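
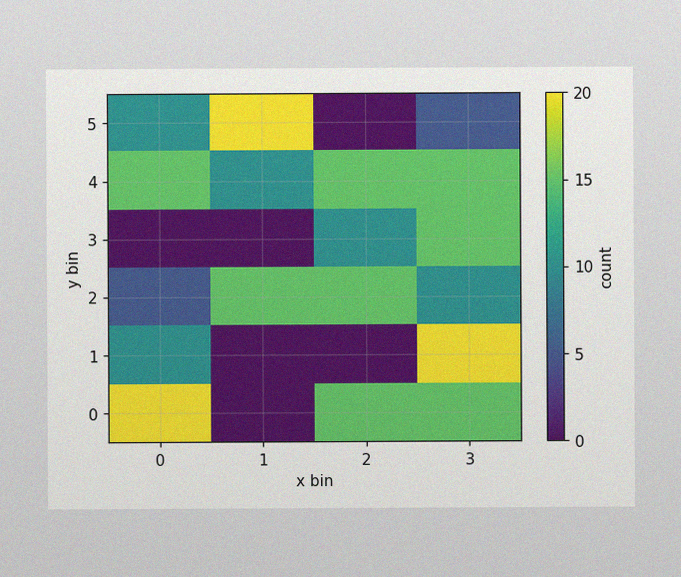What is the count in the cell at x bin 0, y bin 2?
5

The image has some photo noise and uneven lighting. Matching the cell (0, 2) against the colorbar gives 5.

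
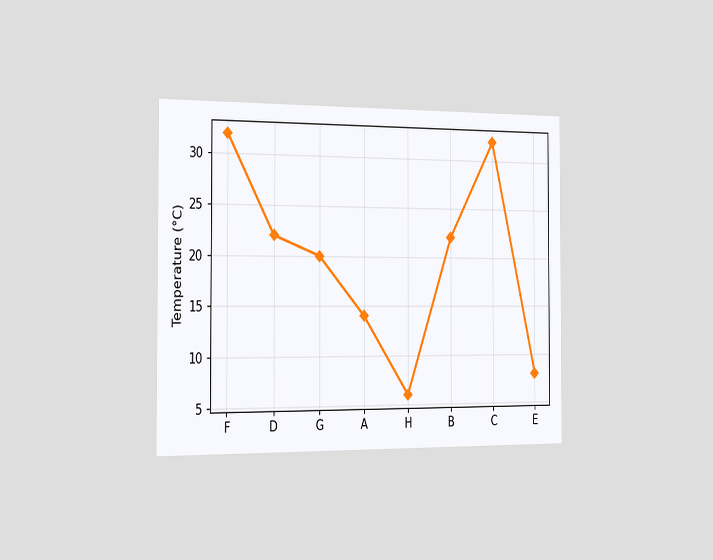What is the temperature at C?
The chart is viewed slightly from the left. At C, the line is at 32°C.

32°C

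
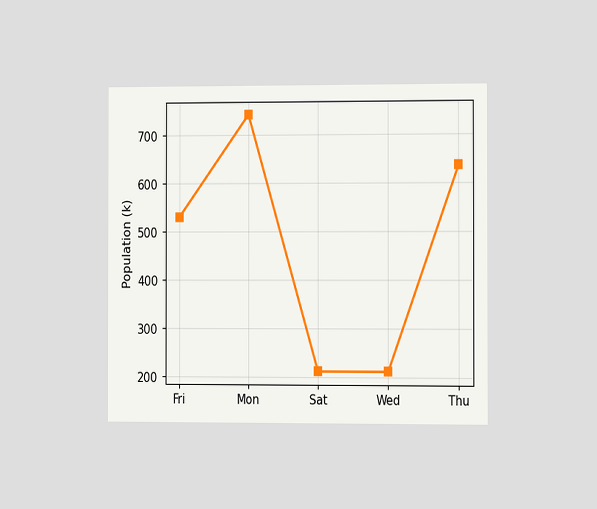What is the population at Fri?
The chart is viewed slightly from the right. At Fri, the line is at 530k.

530k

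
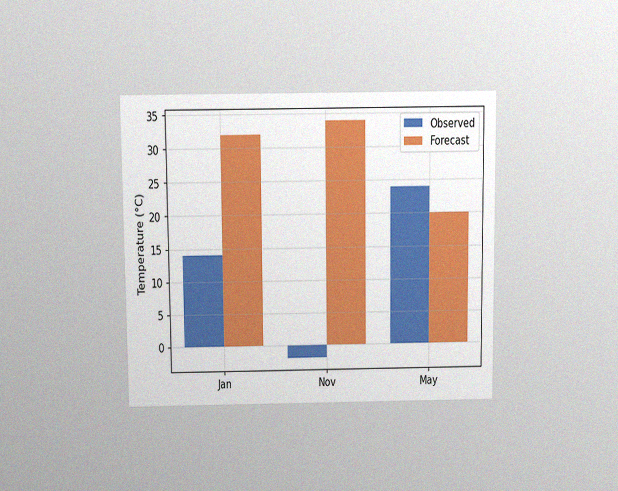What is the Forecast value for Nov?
The chart is viewed slightly from above, with some photo noise. The Forecast bar at Nov reaches 34°C on the y-axis.

34°C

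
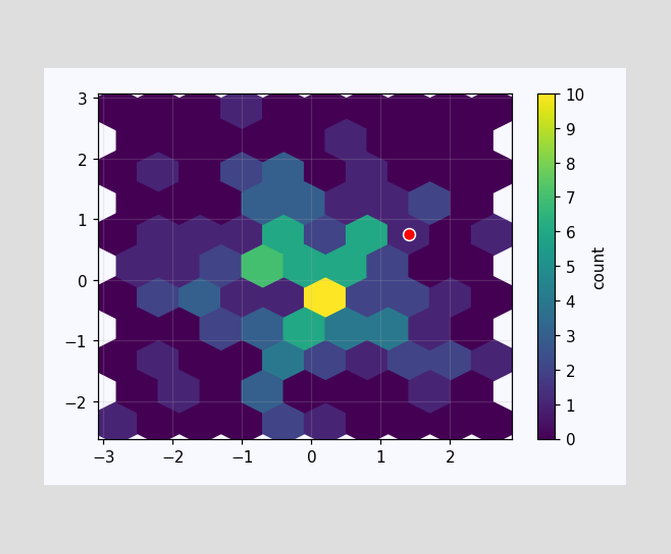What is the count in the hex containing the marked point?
The marked hex reads 1 on the colorbar.

1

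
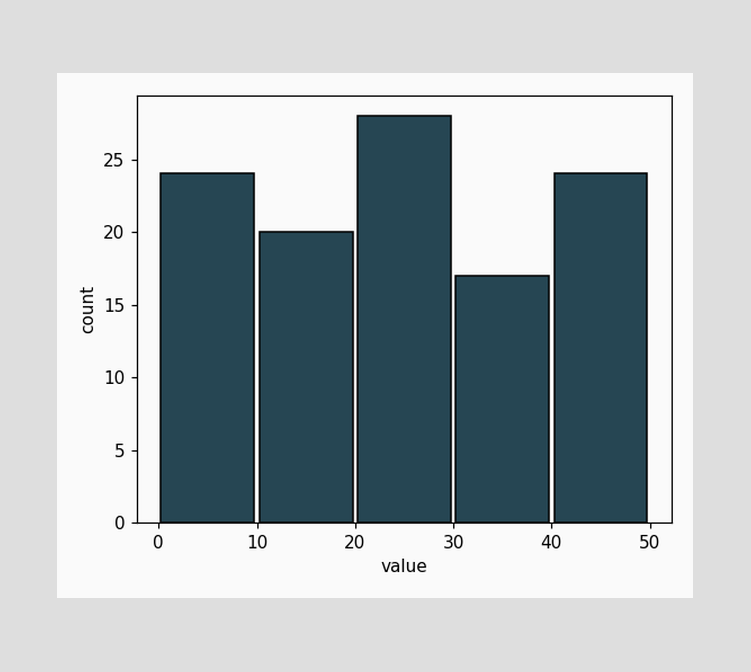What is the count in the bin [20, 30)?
28

The [20, 30) bin has height 28.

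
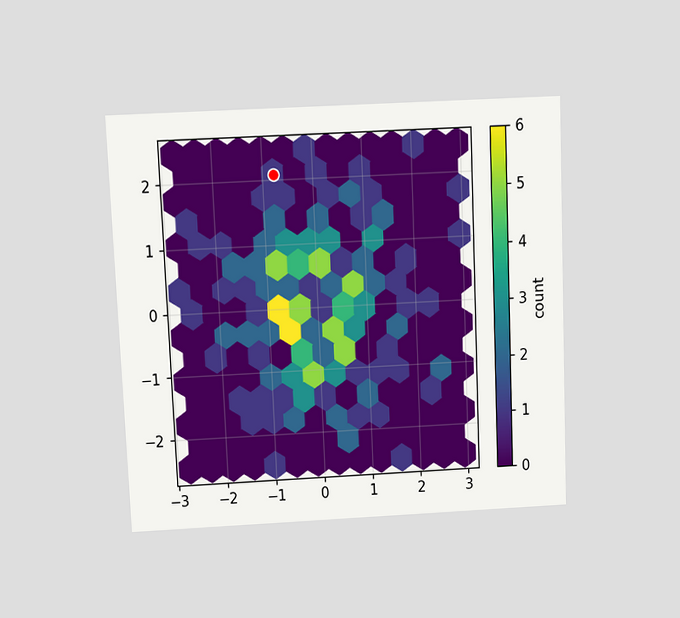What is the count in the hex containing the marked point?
1

The chart is tilted about 2° counter-clockwise and viewed slightly from above. The marked hex reads 1 on the colorbar.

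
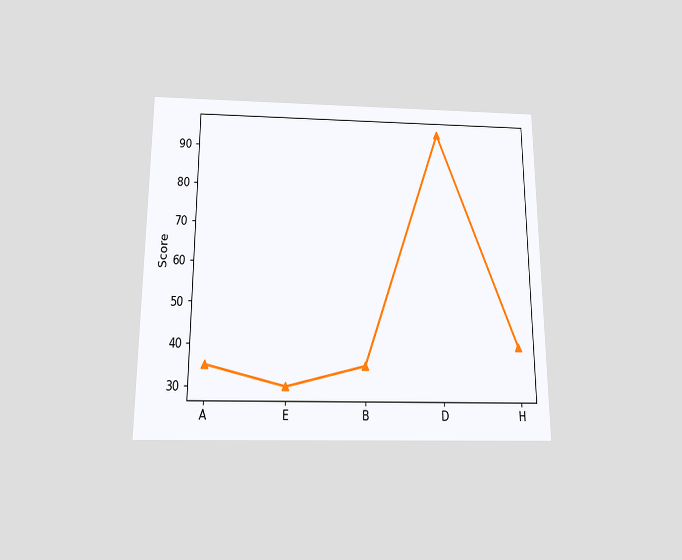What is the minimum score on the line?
30

The chart is viewed slightly from below. The lowest point is at E, and reading across to the y-axis gives 30.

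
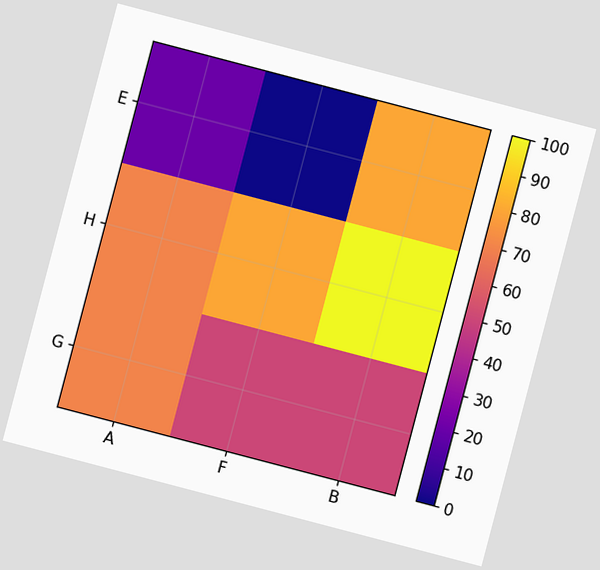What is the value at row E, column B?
80

The chart is tilted about 15° clockwise. Matching cell (E, B) against the colorbar gives 80.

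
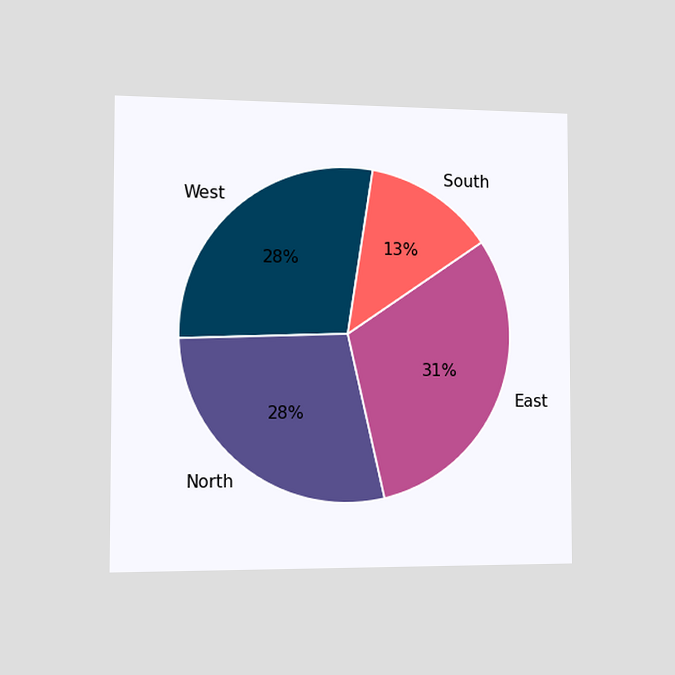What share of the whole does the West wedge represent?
28%

The chart is viewed slightly from the left. The West slice takes up 28% of the pie.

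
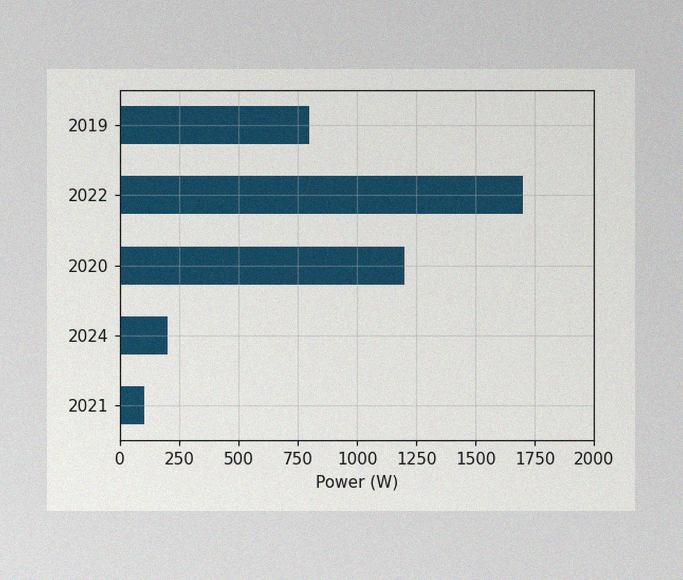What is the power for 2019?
The image has some photo noise and uneven lighting. Reading along the chart's x-axis, the 2019 bar reaches 800W.

800W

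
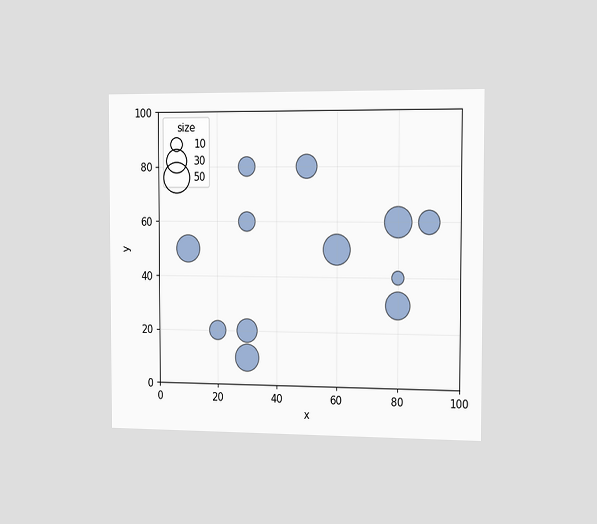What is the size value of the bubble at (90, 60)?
The chart is viewed slightly from the right. Matching the bubble at (90, 60) against the size legend gives 30.

30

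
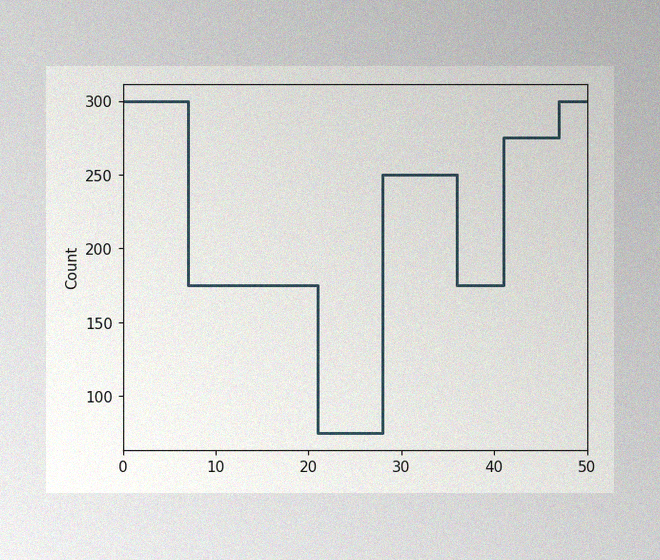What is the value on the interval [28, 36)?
The image has some photo noise and uneven lighting. On [28, 36) the step sits at 250.

250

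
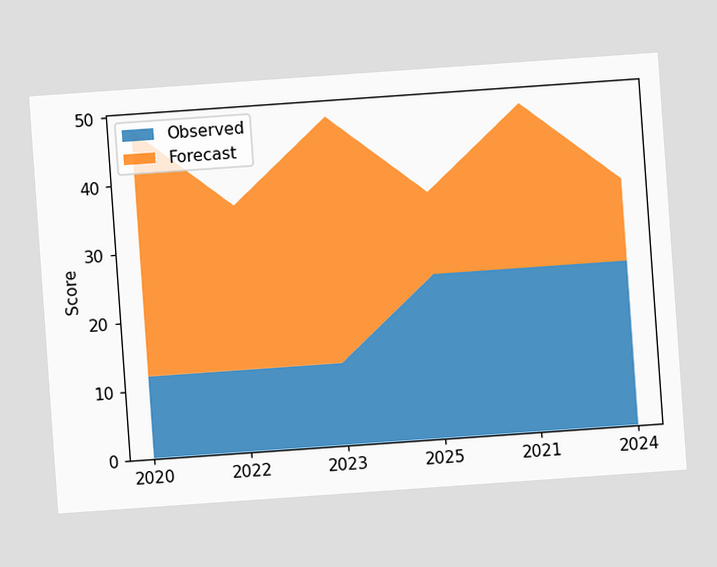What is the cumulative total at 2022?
36

The chart is tilted about 4° counter-clockwise. The stacked total at 2022 reaches 36.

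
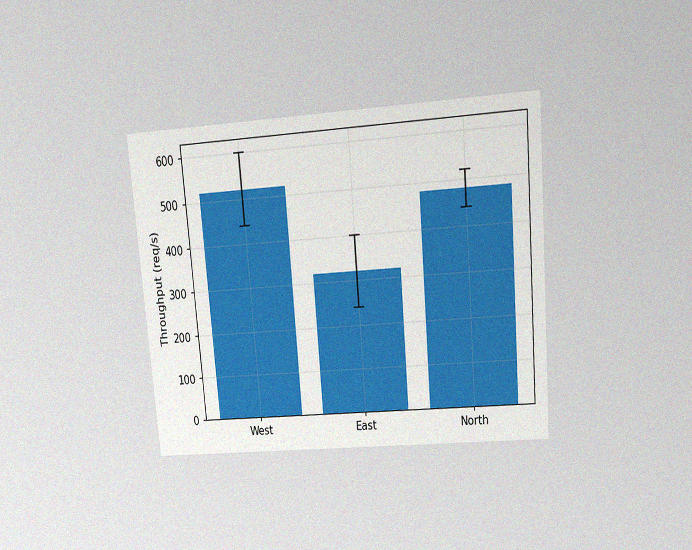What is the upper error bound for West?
The chart is tilted about 5° counter-clockwise and viewed at a slight angle, with some photo noise. The West bar's upper whisker reaches 600req/s.

600req/s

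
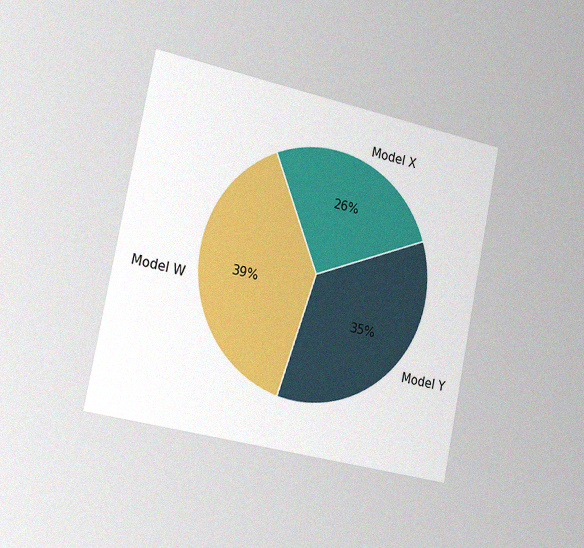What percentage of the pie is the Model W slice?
The chart is tilted about 11° clockwise and viewed slightly from the left, with some photo noise. The Model W slice takes up 39% of the pie.

39%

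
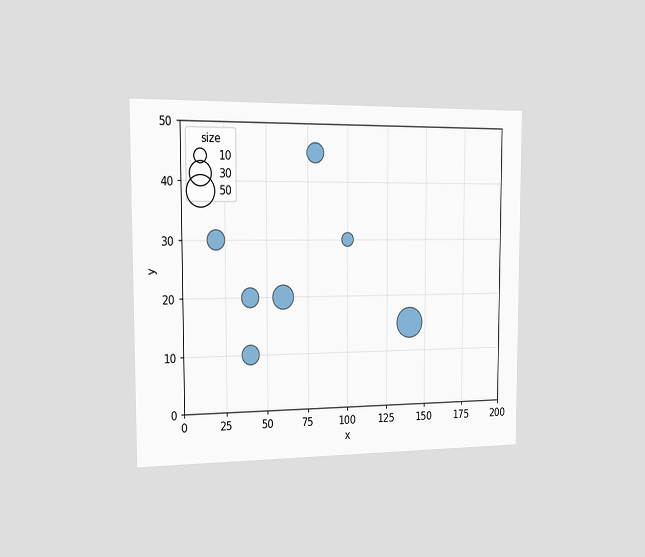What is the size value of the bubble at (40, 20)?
The chart is viewed slightly from the left. Matching the bubble at (40, 20) against the size legend gives 20.

20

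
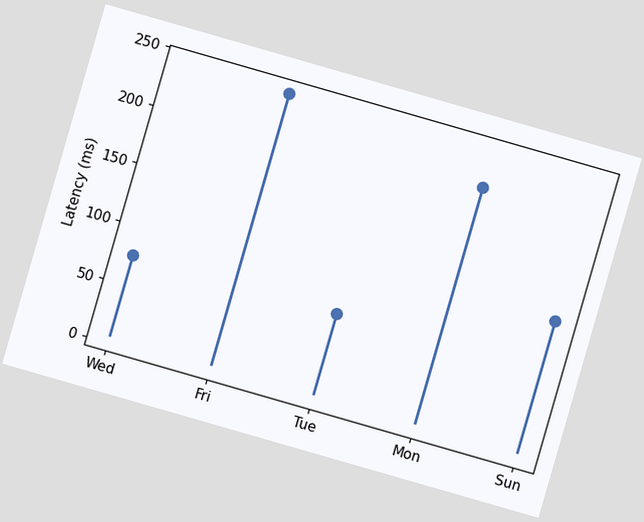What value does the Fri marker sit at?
The chart is tilted about 16° clockwise. The Fri marker sits at 240ms.

240ms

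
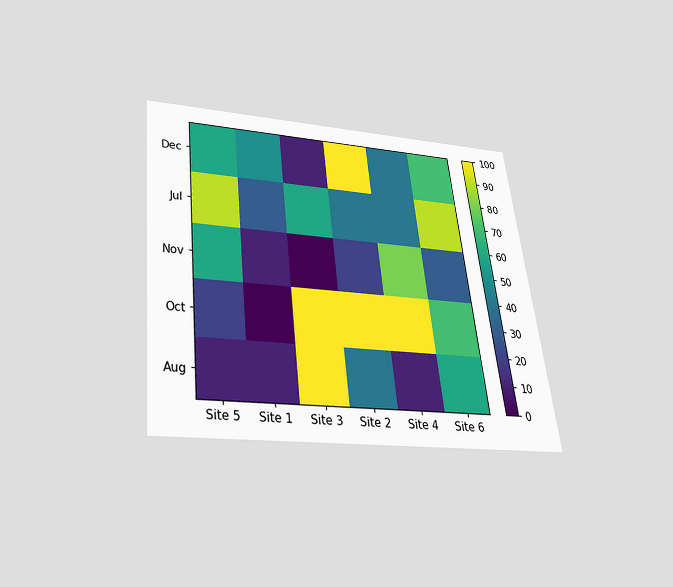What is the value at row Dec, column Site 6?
70

The chart is tilted about 6° counter-clockwise and viewed slightly from below. Matching cell (Dec, Site 6) against the colorbar gives 70.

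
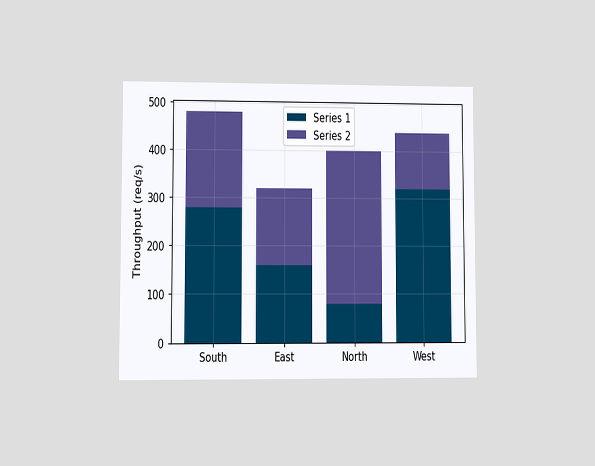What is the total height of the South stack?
The chart is viewed at a slight angle. The South stack's top reaches 480req/s on the y-axis.

480req/s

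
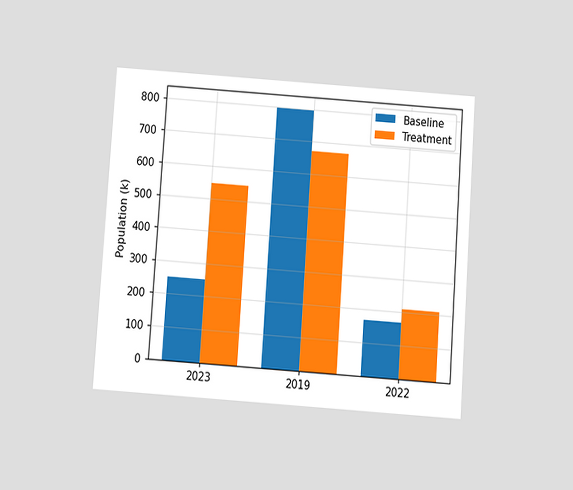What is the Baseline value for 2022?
The chart is tilted about 4° clockwise and viewed slightly from below. The Baseline bar at 2022 reaches 168k on the y-axis.

168k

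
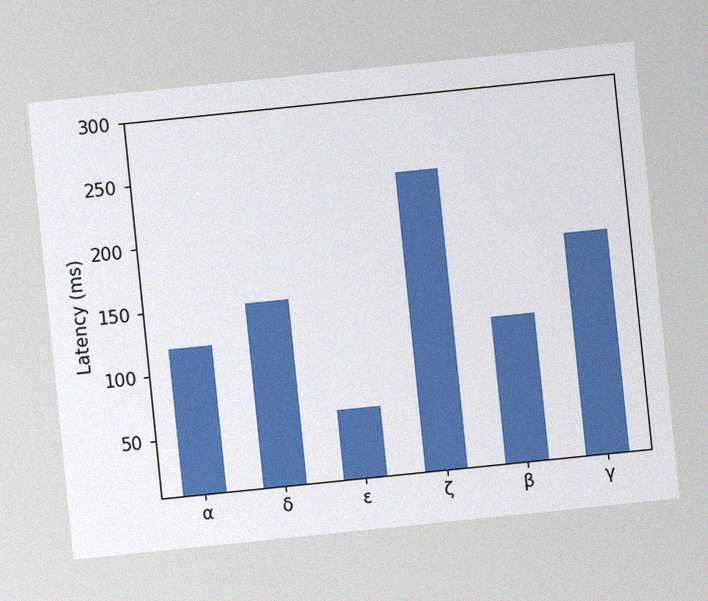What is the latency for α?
120ms

The chart is tilted about 6° counter-clockwise, with some photo noise. Reading along the chart's y-axis, the α bar reaches 120ms.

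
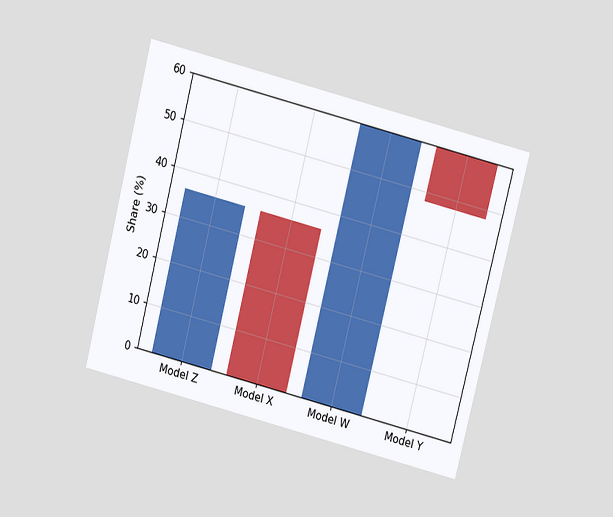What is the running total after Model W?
The chart is tilted about 14° clockwise and viewed slightly from above. After Model W the running total reaches 60%.

60%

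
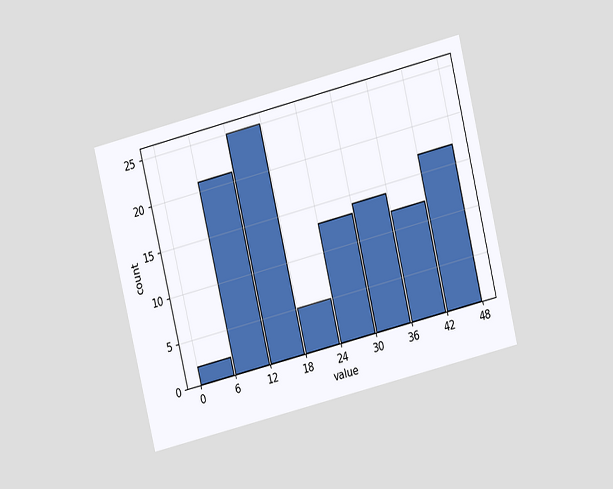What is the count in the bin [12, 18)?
25

The chart is tilted about 14° counter-clockwise and viewed at a slight angle. The [12, 18) bin has height 25.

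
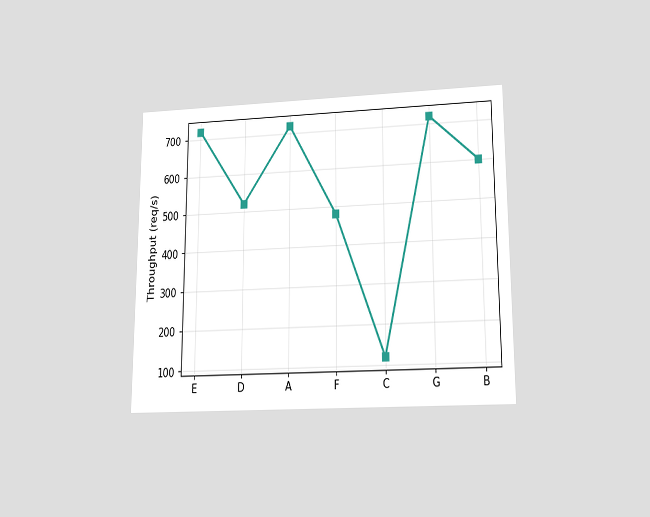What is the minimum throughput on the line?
The chart is viewed slightly from below. The lowest point is at C, and reading across to the y-axis gives 120req/s.

120req/s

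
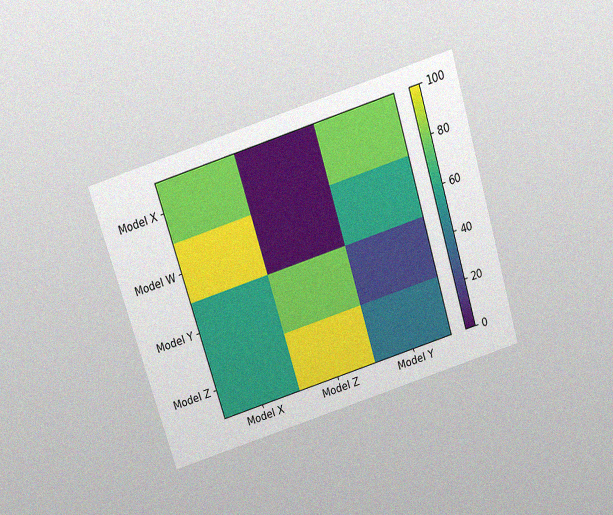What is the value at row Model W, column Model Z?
The chart is tilted about 17° counter-clockwise and viewed slightly from above, with some photo noise. Matching cell (Model W, Model Z) against the colorbar gives 0.

0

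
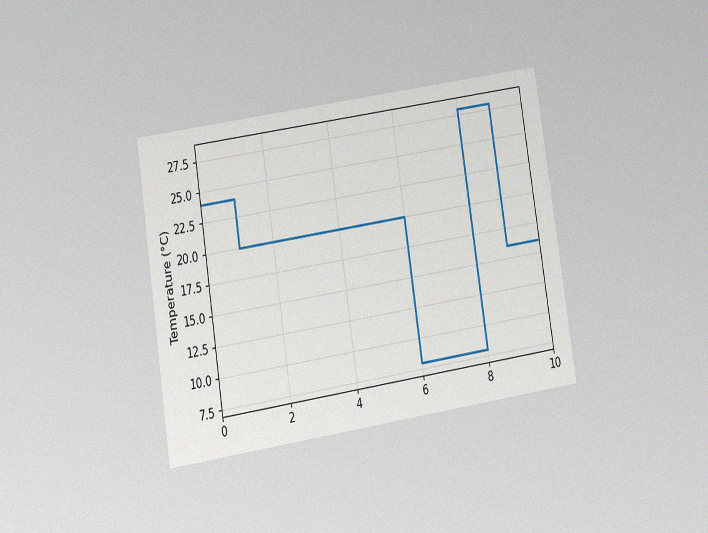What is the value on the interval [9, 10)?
16°C

The chart is tilted about 9° counter-clockwise and viewed at a slight angle, with some photo noise. On [9, 10) the step sits at 16°C.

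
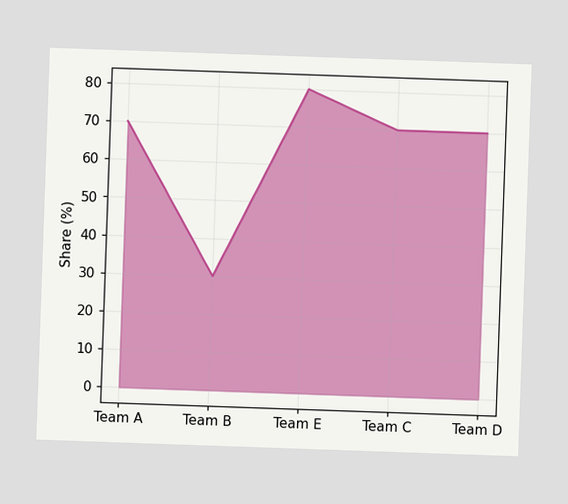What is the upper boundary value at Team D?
At Team D the upper boundary is at 70%.

70%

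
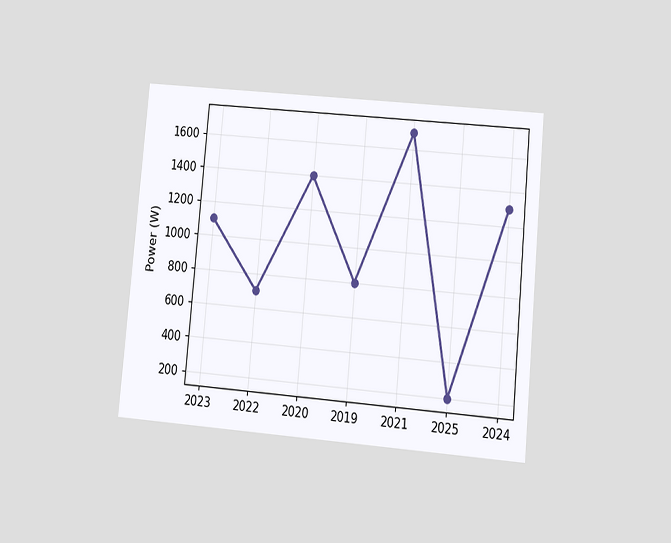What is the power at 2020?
The chart is tilted about 5° clockwise and viewed at a slight angle. At 2020, the line is at 1400W.

1400W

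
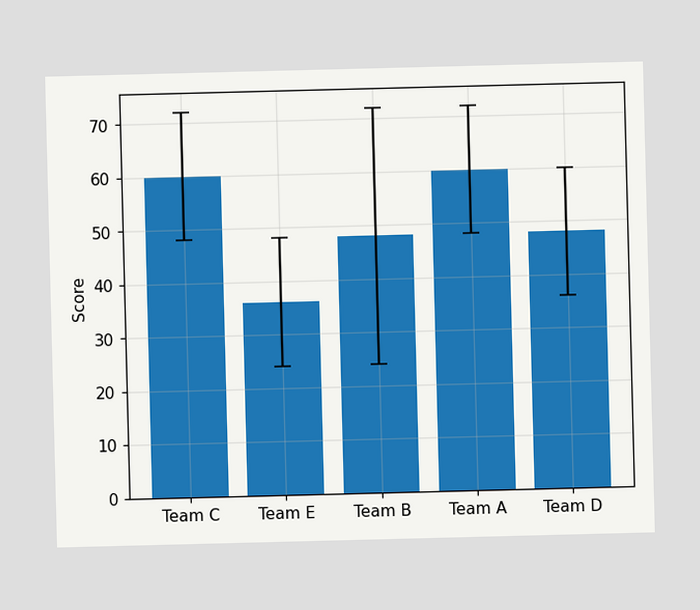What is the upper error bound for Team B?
The Team B bar's upper whisker reaches 72.

72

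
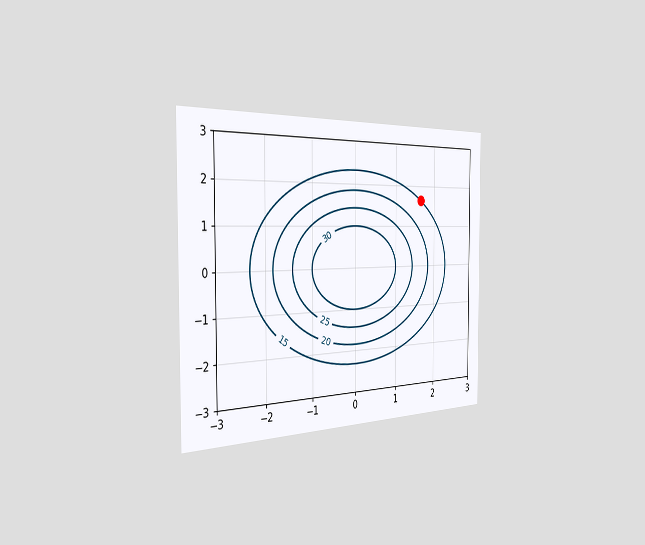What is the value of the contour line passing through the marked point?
The chart is viewed slightly from the left. The marked point sits on the contour labelled 15.

15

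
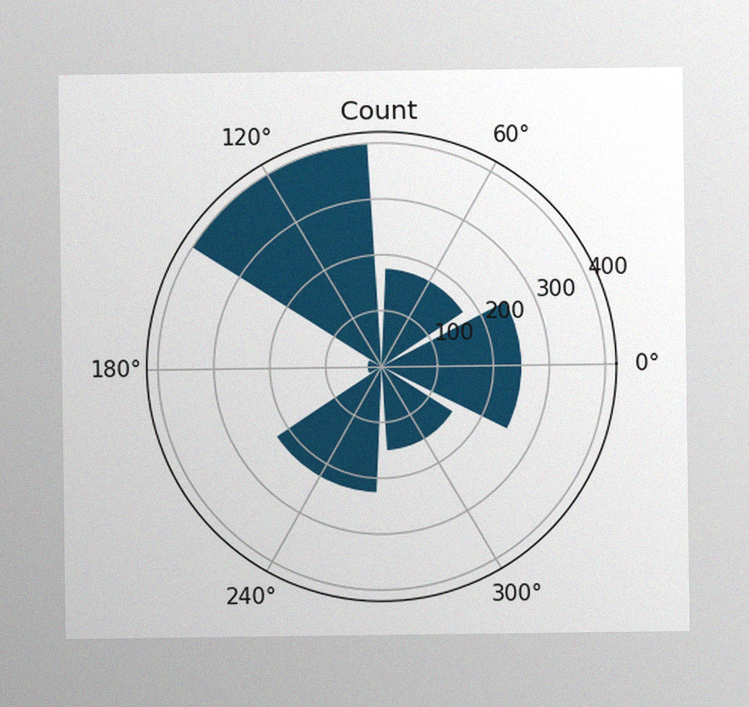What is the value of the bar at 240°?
225

The image has some photo noise and uneven lighting. The bar at 240° reaches 225 on the radial axis.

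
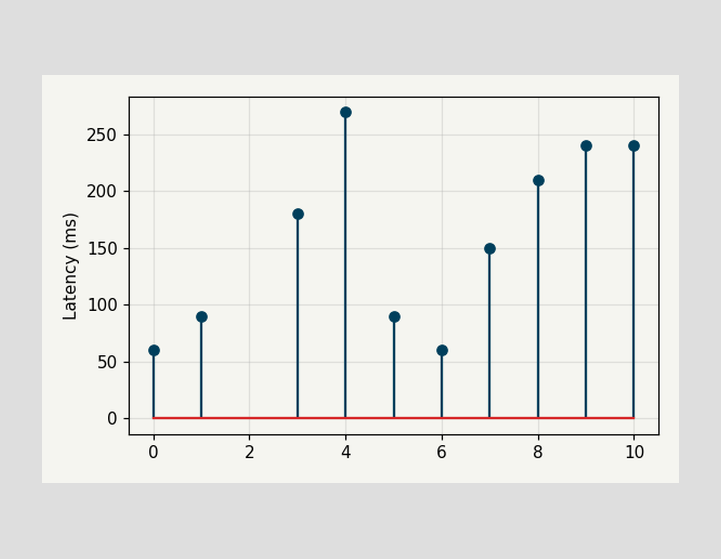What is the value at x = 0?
The stem at x=0 reaches 60ms.

60ms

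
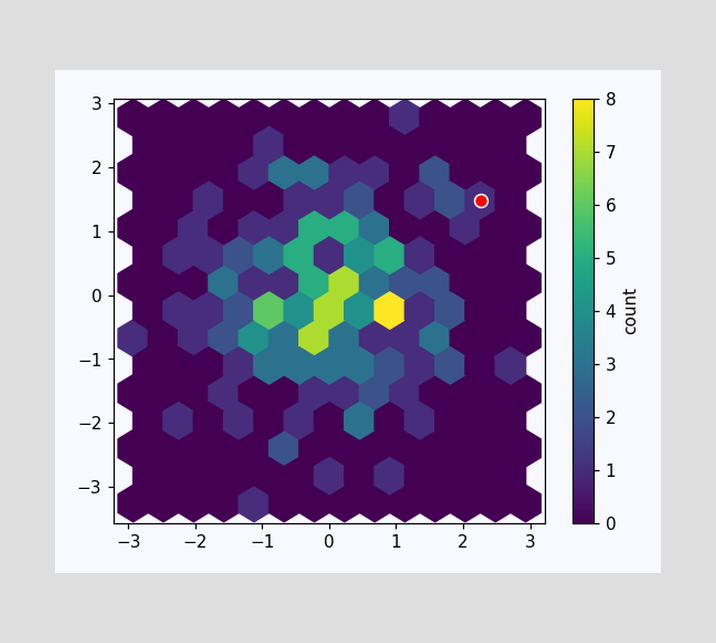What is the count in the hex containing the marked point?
1

The marked hex reads 1 on the colorbar.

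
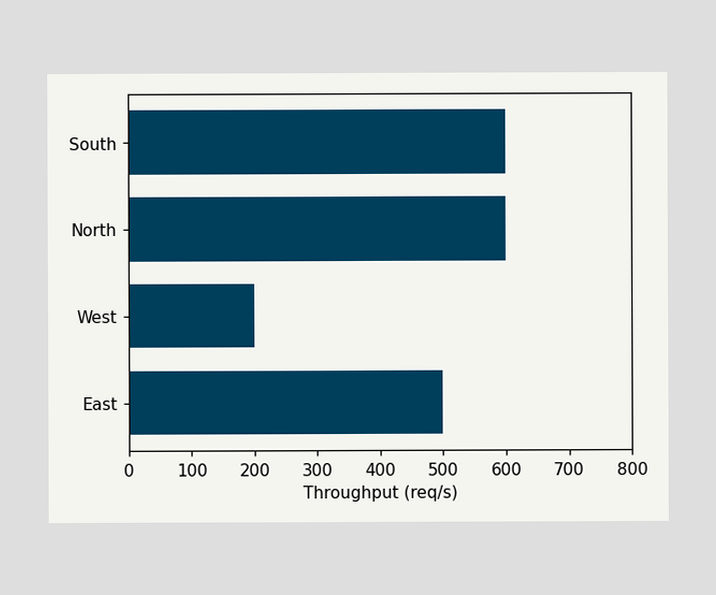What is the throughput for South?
600req/s

Reading along the chart's x-axis, the South bar reaches 600req/s.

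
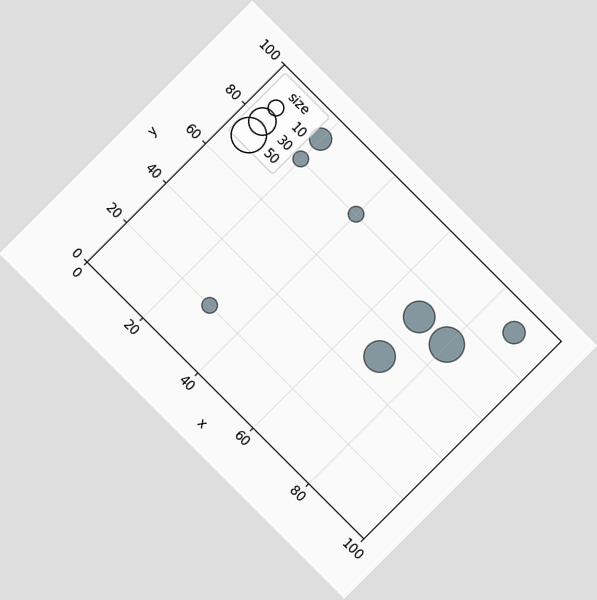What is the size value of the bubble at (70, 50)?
The chart is tilted about 45° clockwise. Matching the bubble at (70, 50) against the size legend gives 40.

40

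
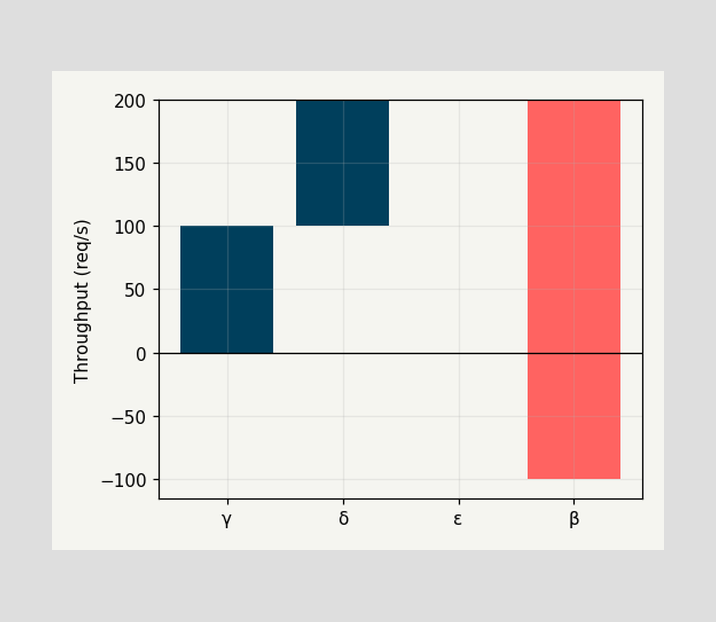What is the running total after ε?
After ε the running total reaches 200req/s.

200req/s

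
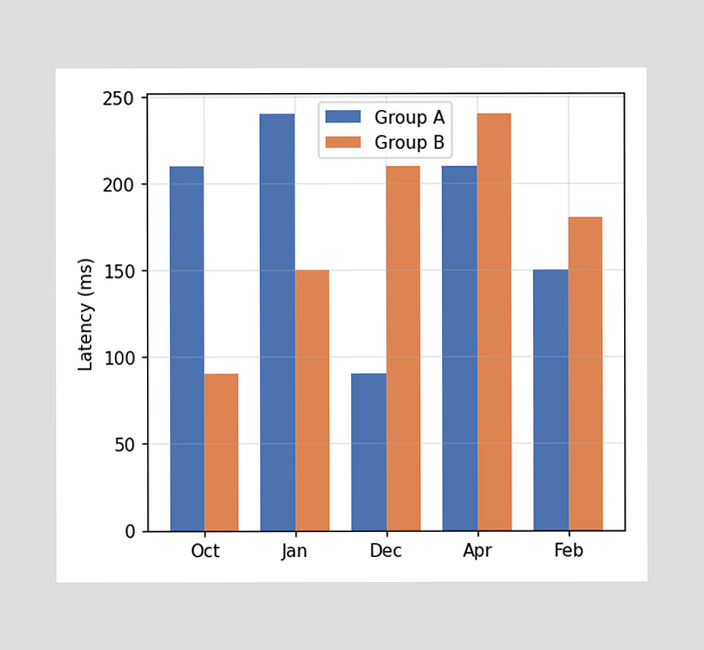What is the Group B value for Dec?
The Group B bar at Dec reaches 210ms on the y-axis.

210ms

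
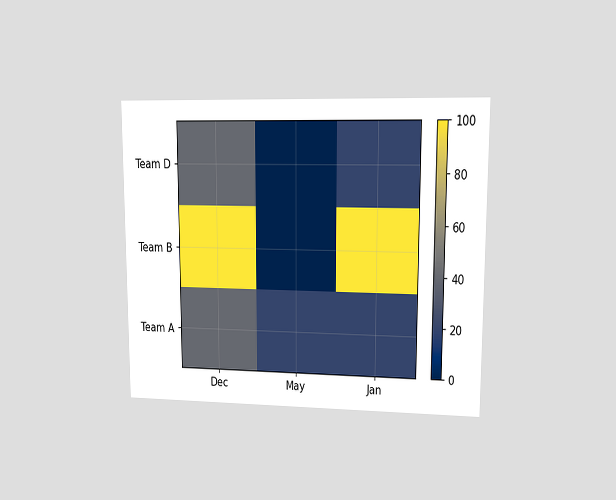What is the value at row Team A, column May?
20

The chart is viewed at a slight angle. Matching cell (Team A, May) against the colorbar gives 20.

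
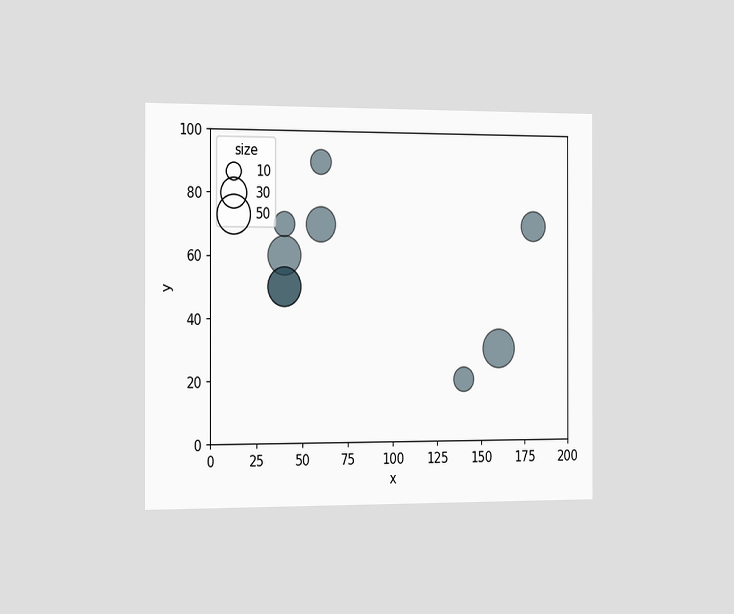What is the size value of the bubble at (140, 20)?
20

The chart is viewed slightly from the left. Matching the bubble at (140, 20) against the size legend gives 20.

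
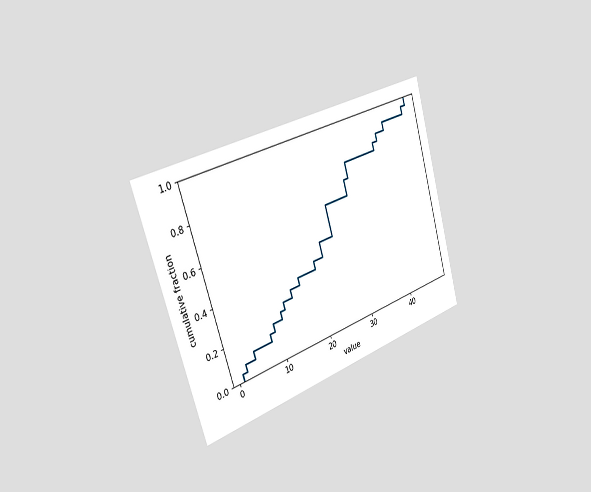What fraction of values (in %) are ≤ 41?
The chart is tilted about 17° counter-clockwise and viewed slightly from the left. At x=41 the ECDF step is at 92%.

92%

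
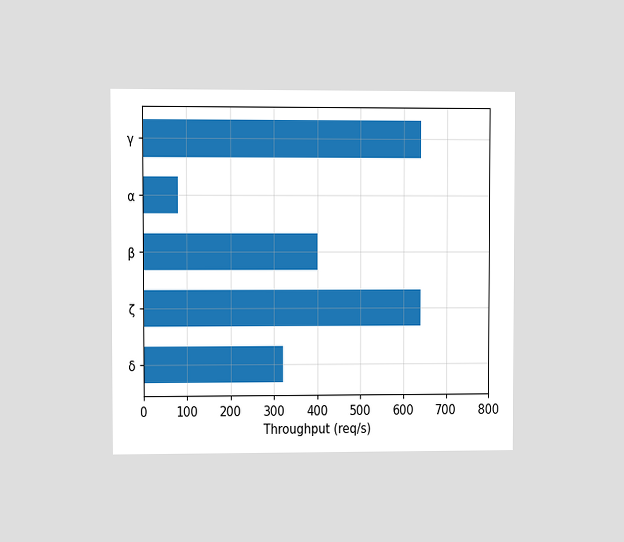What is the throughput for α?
The chart is viewed at a slight angle. Reading along the chart's x-axis, the α bar reaches 80req/s.

80req/s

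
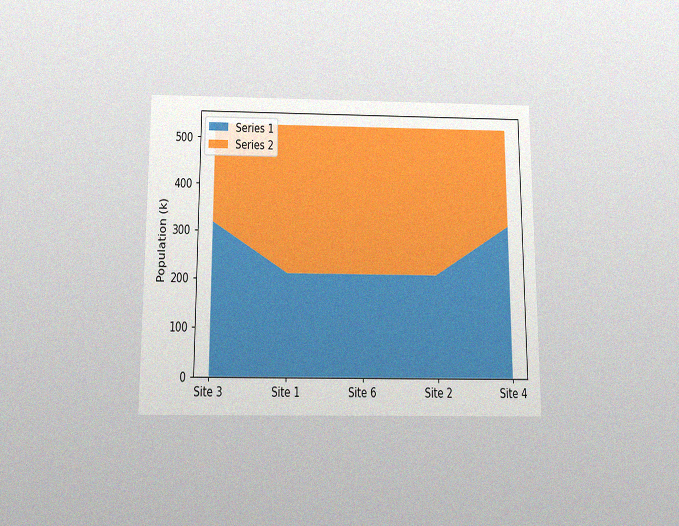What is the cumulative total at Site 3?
530k

The chart is viewed slightly from below, with some photo noise. The stacked total at Site 3 reaches 530k.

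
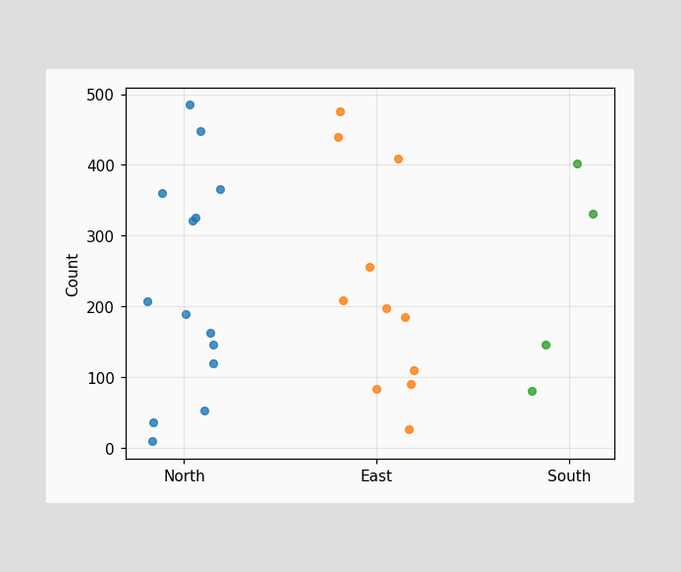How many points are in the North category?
14

Counting the markers in the North column gives 14.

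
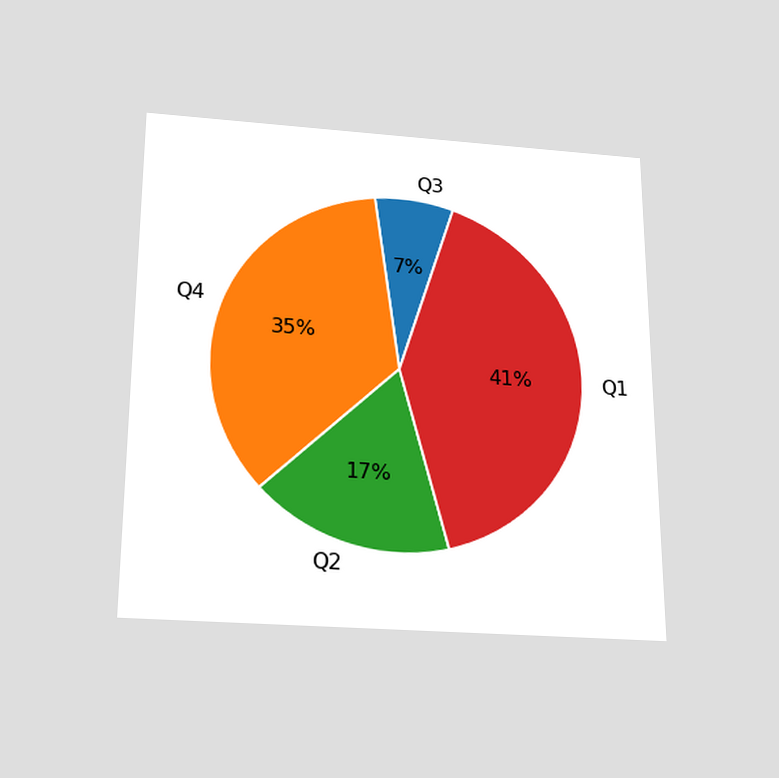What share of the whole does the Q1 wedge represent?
41%

The chart is viewed slightly from below. The Q1 slice takes up 41% of the pie.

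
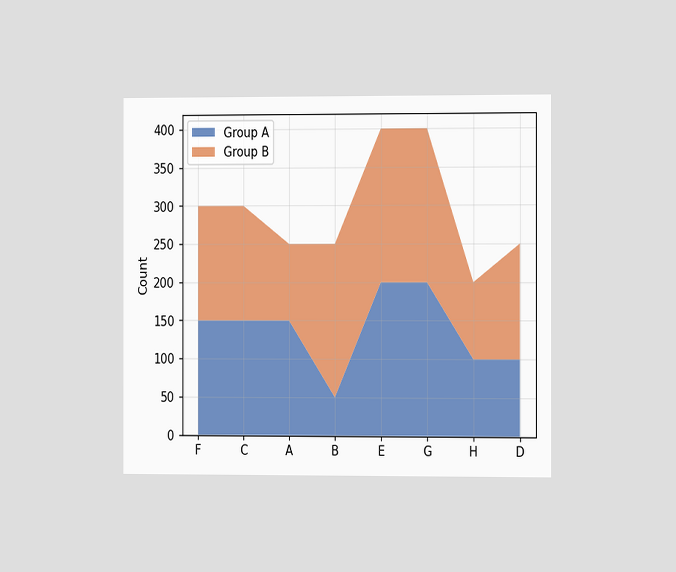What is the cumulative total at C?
The chart is viewed slightly from the right. The stacked total at C reaches 300.

300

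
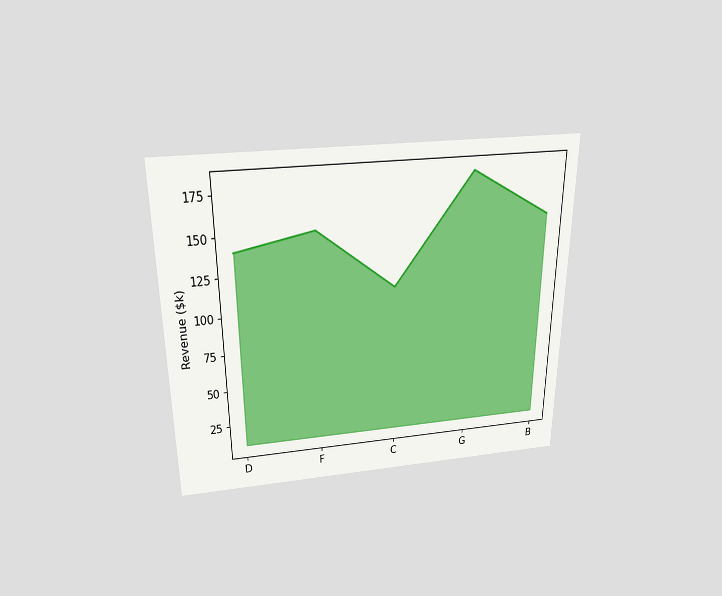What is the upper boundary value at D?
$140k

The chart is viewed slightly from above. At D the upper boundary is at $140k.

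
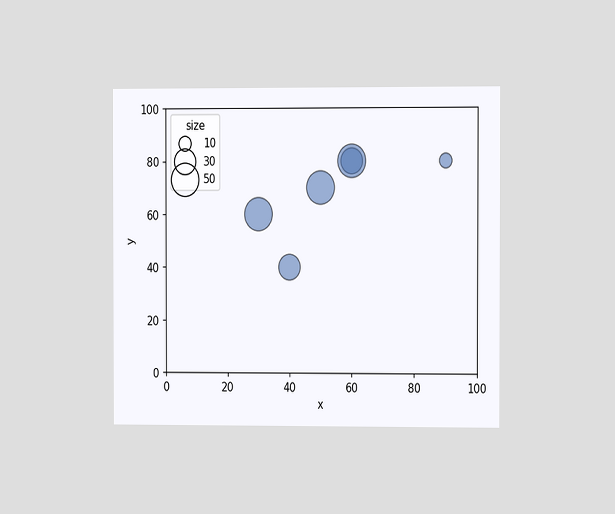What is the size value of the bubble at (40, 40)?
30

The chart is viewed slightly from the right. Matching the bubble at (40, 40) against the size legend gives 30.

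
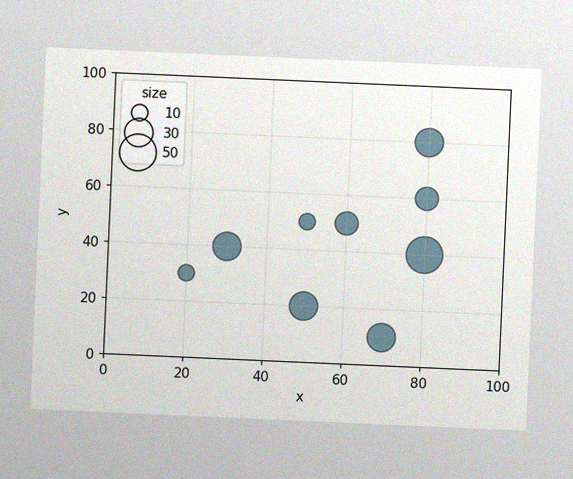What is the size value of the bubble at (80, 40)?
The chart is tilted about 3° clockwise, with some photo noise. Matching the bubble at (80, 40) against the size legend gives 50.

50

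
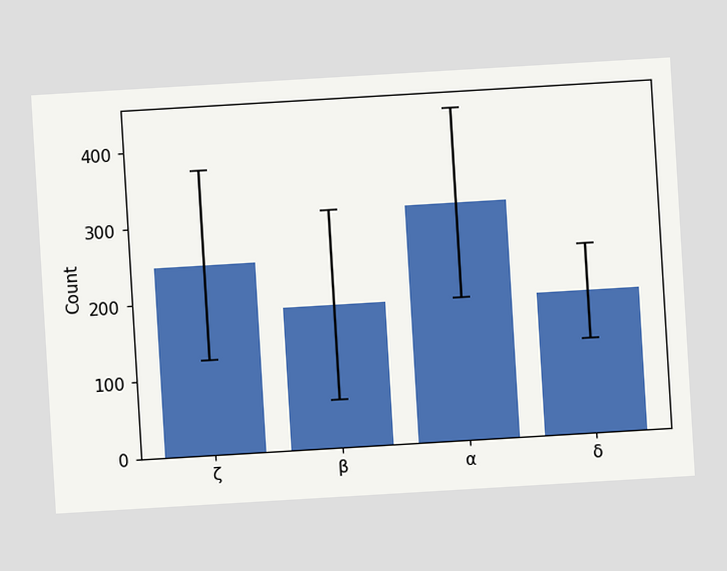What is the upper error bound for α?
The chart is tilted about 3° counter-clockwise. The α bar's upper whisker reaches 434.

434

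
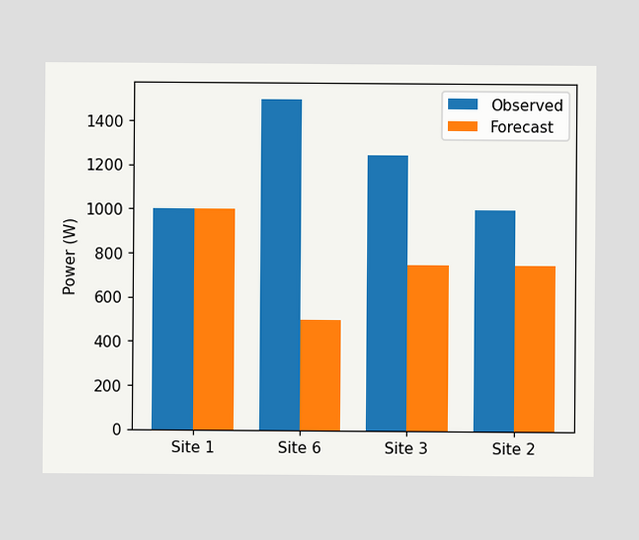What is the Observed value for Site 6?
The Observed bar at Site 6 reaches 1500W on the y-axis.

1500W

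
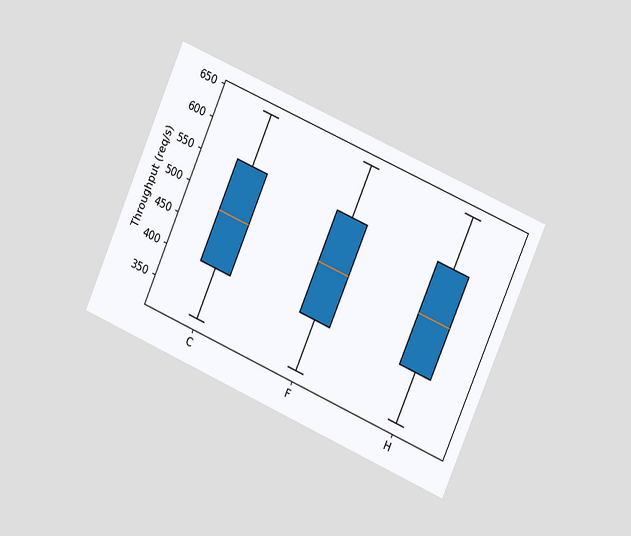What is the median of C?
The chart is tilted about 24° clockwise and viewed slightly from the right. The median line in the C box sits at 480req/s.

480req/s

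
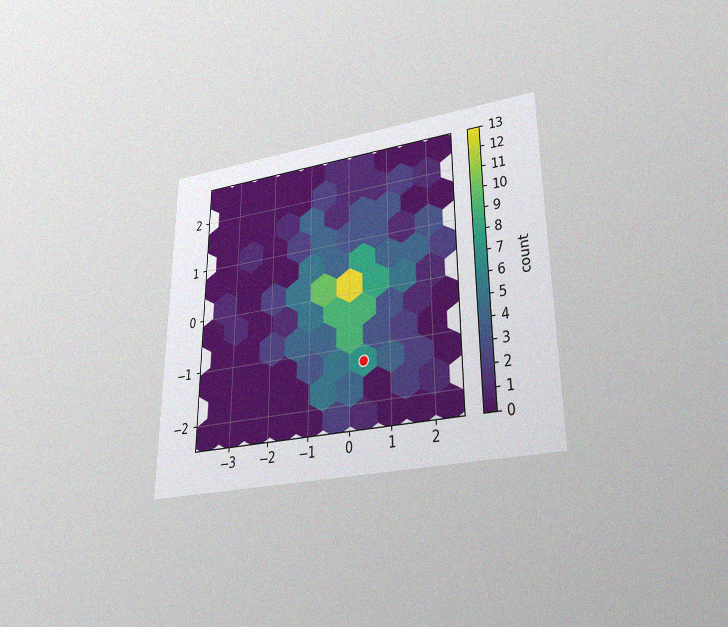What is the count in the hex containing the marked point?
7

The chart is viewed slightly from below, with some photo noise. The marked hex reads 7 on the colorbar.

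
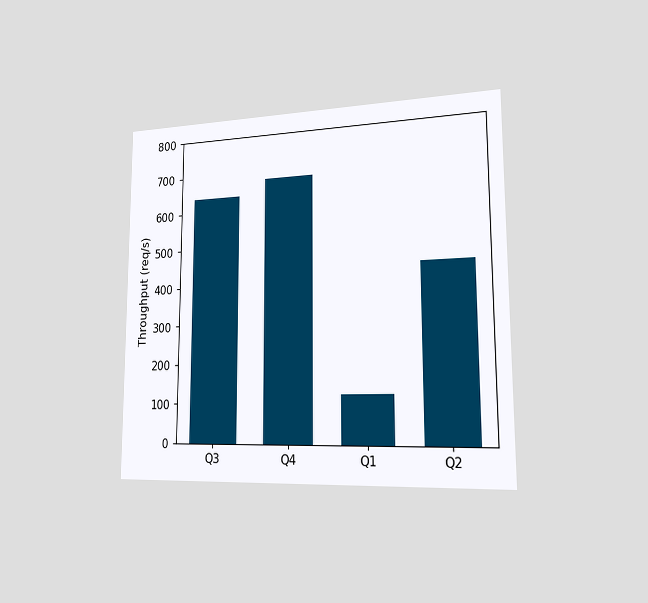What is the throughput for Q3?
The chart is viewed slightly from the right. Reading along the chart's y-axis, the Q3 bar reaches 640req/s.

640req/s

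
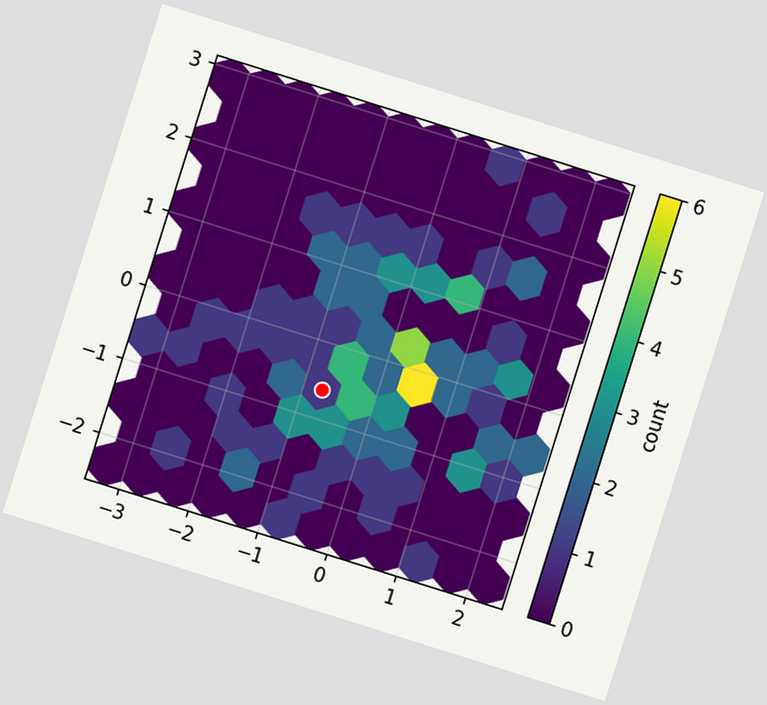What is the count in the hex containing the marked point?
1

The chart is tilted about 17° clockwise. The marked hex reads 1 on the colorbar.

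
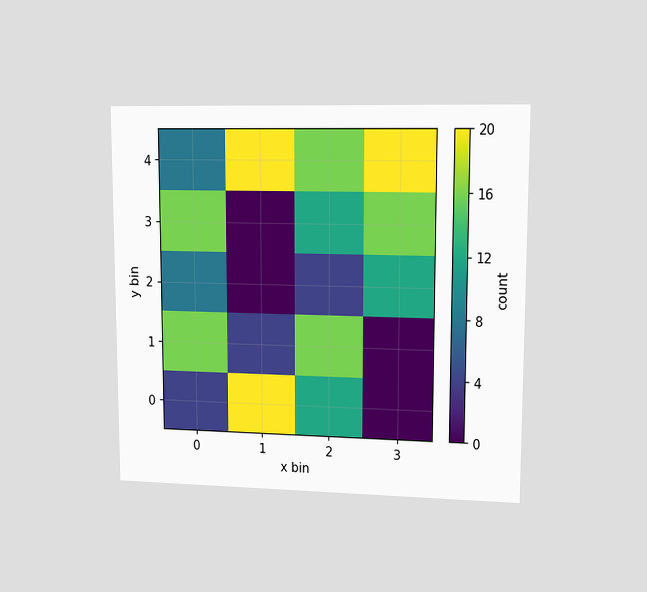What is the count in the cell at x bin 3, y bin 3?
The chart is viewed at a slight angle. Matching the cell (3, 3) against the colorbar gives 16.

16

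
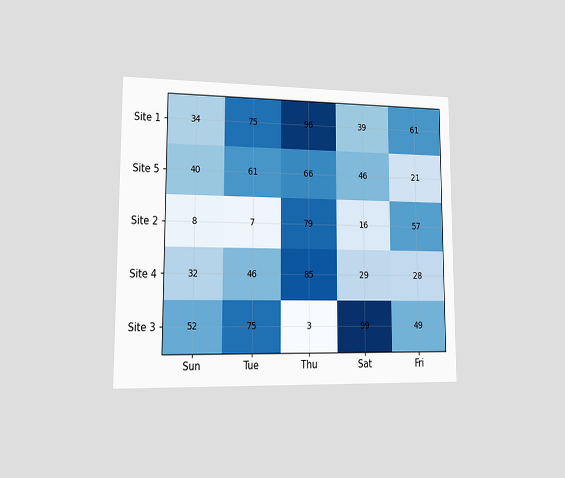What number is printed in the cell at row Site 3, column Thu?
The chart is viewed slightly from the left. The (Site 3, Thu) cell reads 3.

3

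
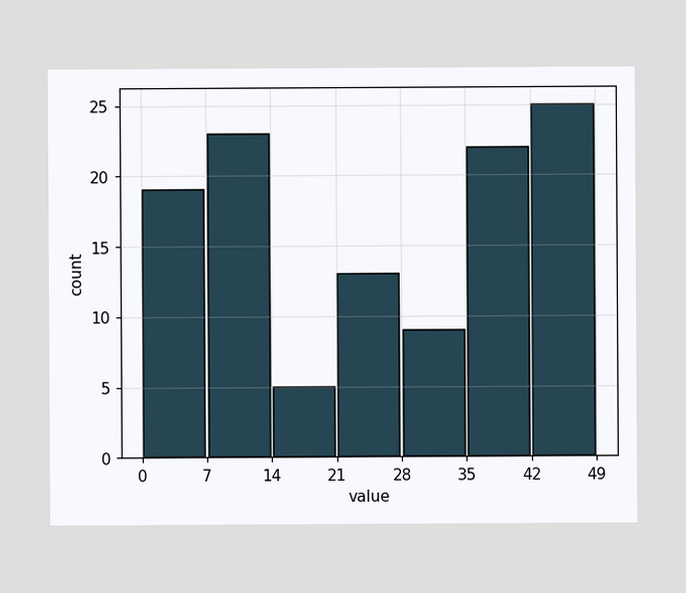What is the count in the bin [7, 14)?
The [7, 14) bin has height 23.

23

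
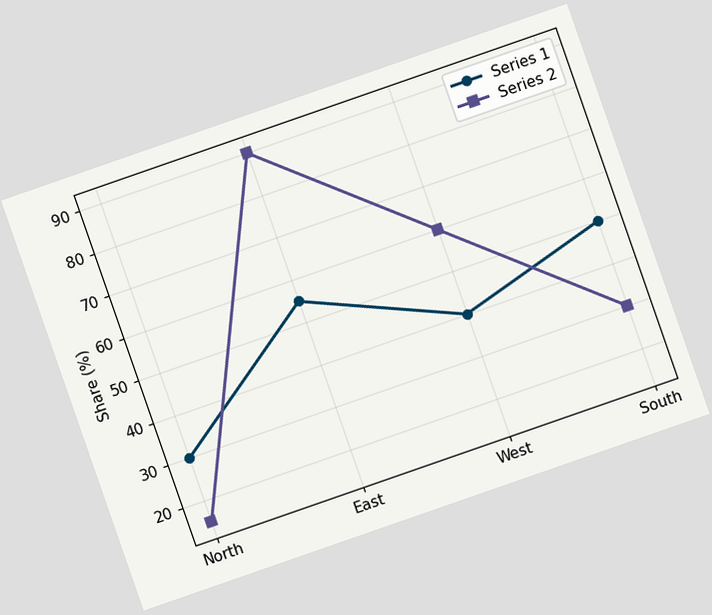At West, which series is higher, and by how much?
The chart is tilted about 19° counter-clockwise. At West, Series 2 sits above the other line by 20%.

Series 2, by 20%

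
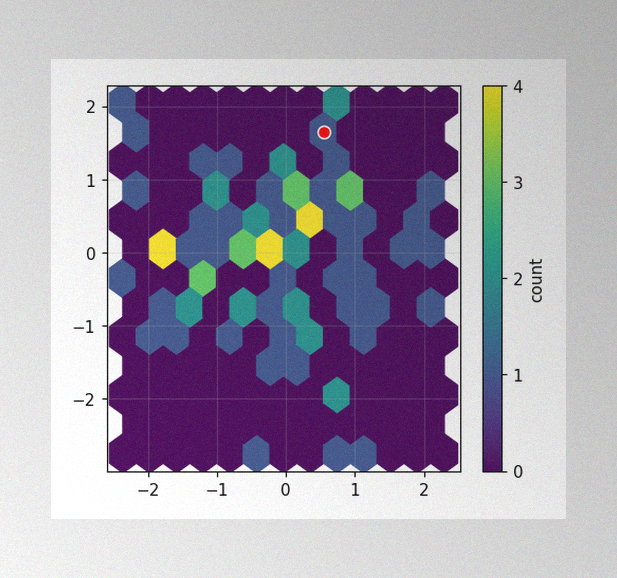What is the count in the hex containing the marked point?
The image has some photo noise and uneven lighting. The marked hex reads 1 on the colorbar.

1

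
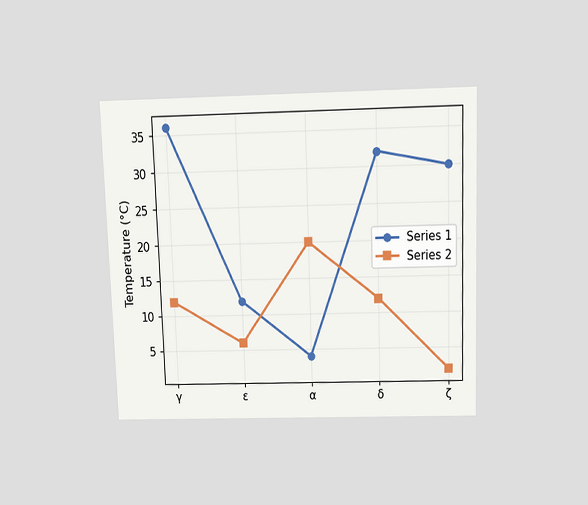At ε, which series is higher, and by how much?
Series 1, by 6°C

The chart is viewed slightly from above. At ε, Series 1 sits above the other line by 6°C.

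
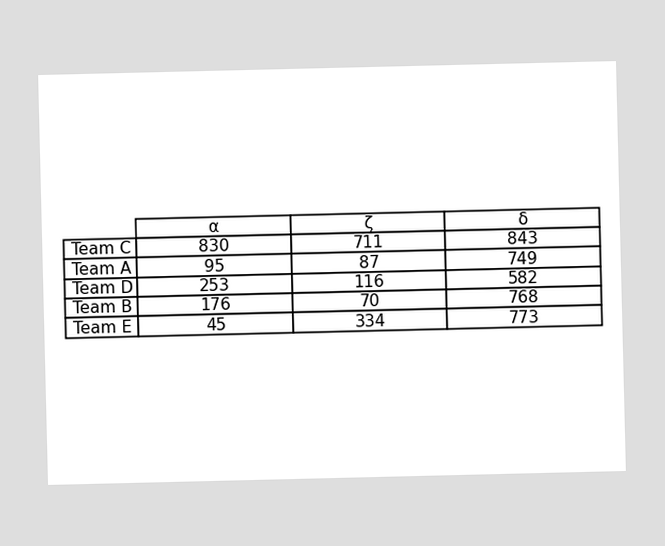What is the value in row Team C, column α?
The (Team C, α) cell reads 830.

830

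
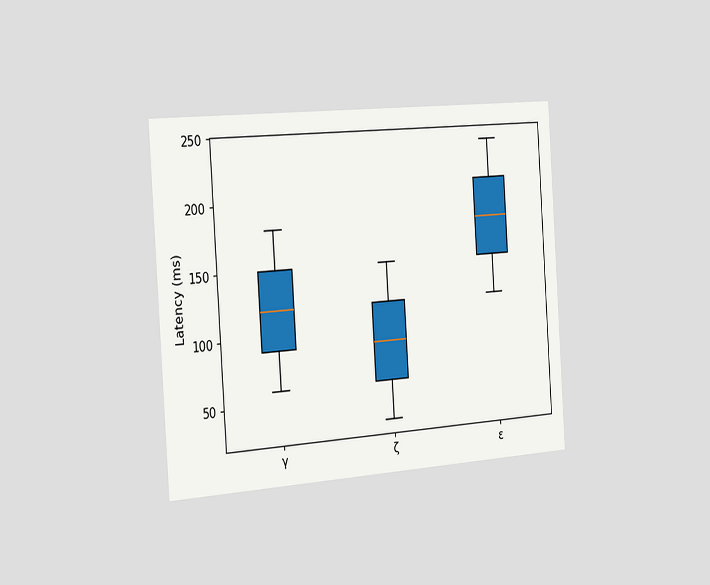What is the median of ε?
The chart is tilted about 4° counter-clockwise and viewed slightly from the left. The median line in the ε box sits at 180ms.

180ms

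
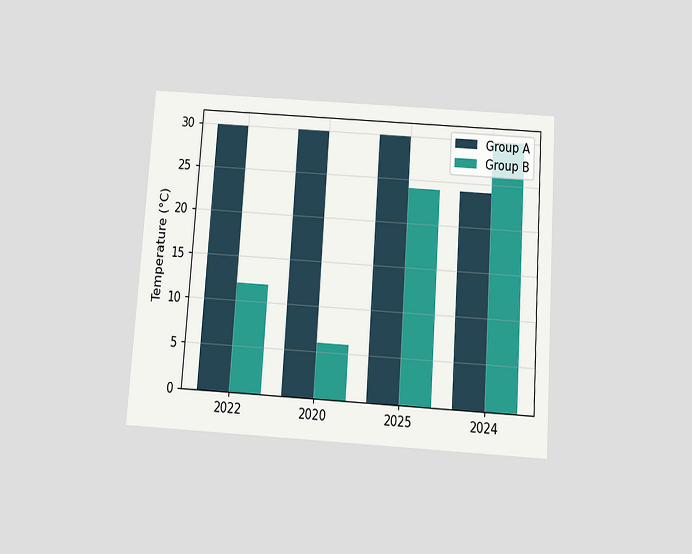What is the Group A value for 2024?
The chart is tilted about 4° clockwise and viewed slightly from below. The Group A bar at 2024 reaches 24°C on the y-axis.

24°C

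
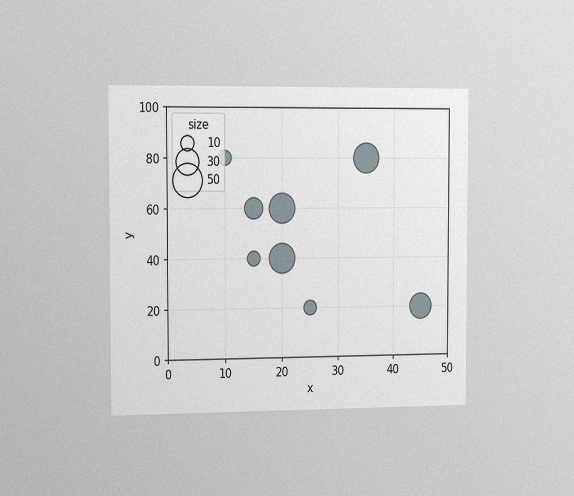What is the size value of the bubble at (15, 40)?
10

The chart is viewed slightly from the left, with some photo noise. Matching the bubble at (15, 40) against the size legend gives 10.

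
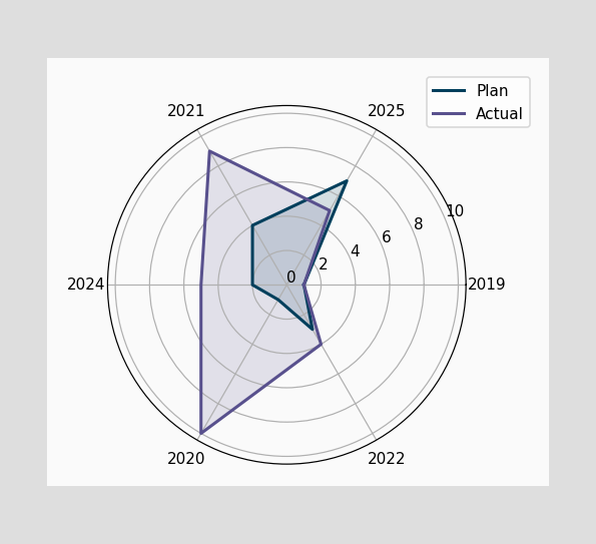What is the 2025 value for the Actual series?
5

On the 2025 axis, Actual reaches 5.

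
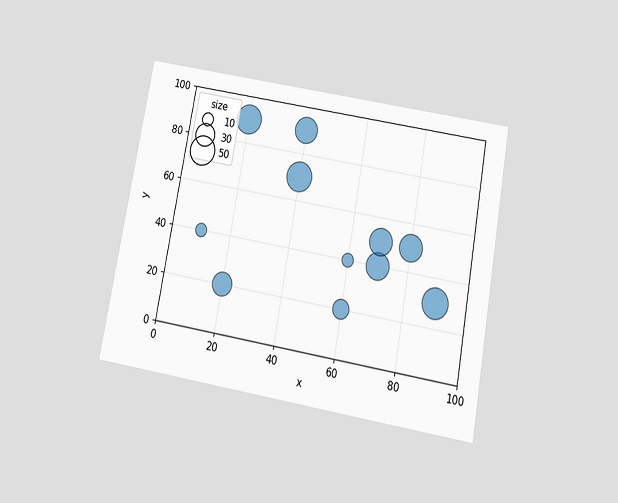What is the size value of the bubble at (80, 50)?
40

The chart is tilted about 10° clockwise and viewed slightly from below. Matching the bubble at (80, 50) against the size legend gives 40.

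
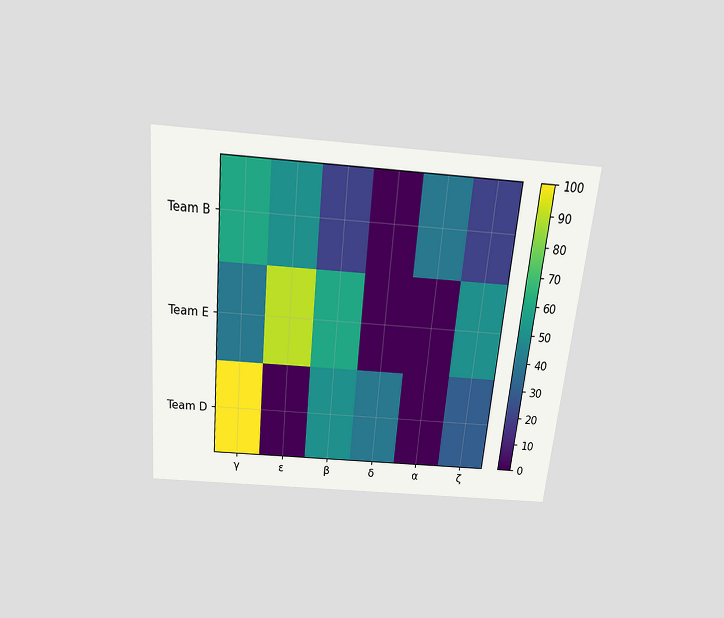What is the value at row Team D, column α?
0

The chart is tilted about 5° clockwise and viewed slightly from above. Matching cell (Team D, α) against the colorbar gives 0.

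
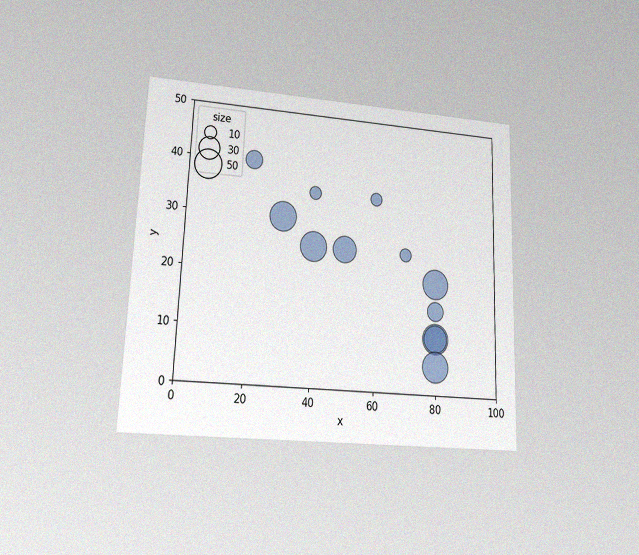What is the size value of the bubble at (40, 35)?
The chart is tilted about 2° clockwise and viewed at a slight angle, with some photo noise. Matching the bubble at (40, 35) against the size legend gives 10.

10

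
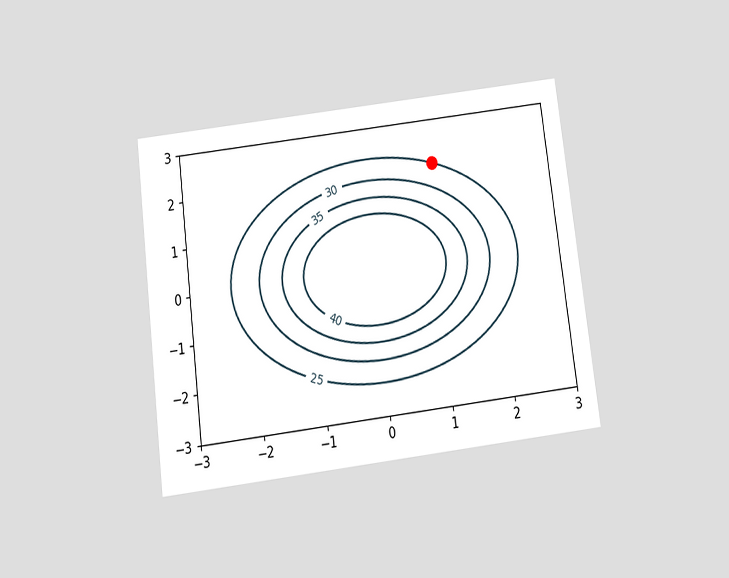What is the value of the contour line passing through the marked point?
The chart is tilted about 7° counter-clockwise and viewed slightly from below. The marked point sits on the contour labelled 25.

25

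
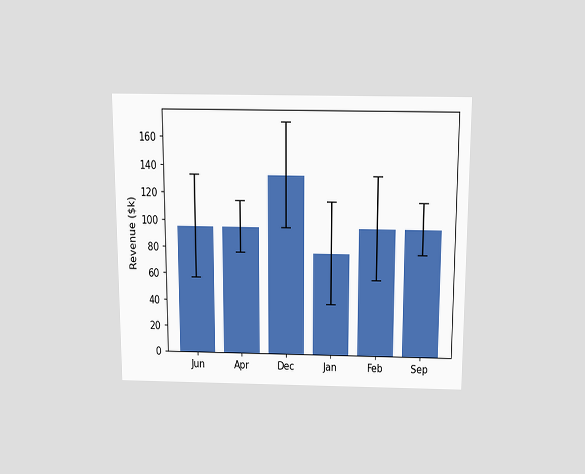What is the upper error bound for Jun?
The chart is viewed slightly from above. The Jun bar's upper whisker reaches $133k.

$133k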